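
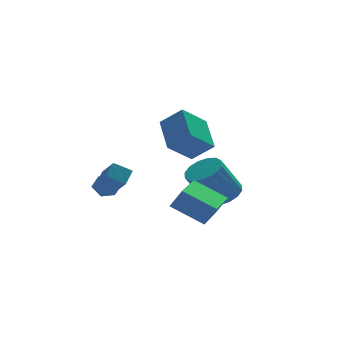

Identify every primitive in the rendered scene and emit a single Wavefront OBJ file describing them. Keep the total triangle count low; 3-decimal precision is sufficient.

v -3.927 -0.12 -1.148
v -3.396 0.457 -0.612
v -4.122 0.936 -2.092
v -3.59 1.513 -1.556
v -3.11 -0.413 -1.644
v -2.578 0.164 -1.108
v -3.304 0.643 -2.588
v -2.773 1.22 -2.052
v -0.058 -2.45 -3.808
v 0.457 -2.675 -2.828
v -1.354 -1.424 -2.891
v -0.839 -1.649 -1.911
v 1.179 -0.671 -4.049
v 1.694 -0.896 -3.069
v -0.117 0.355 -3.132
v 0.398 0.13 -2.152
v 0.449 0.566 -0.964
v -0.875 0.209 0.107
v 0.712 2.355 -0.042
v -0.612 1.998 1.029
v 1.352 -0.038 -0.049
v 0.028 -0.395 1.022
v 1.615 1.751 0.873
v 0.291 1.394 1.944
v 2.808 2.438 -4.41
v 3.617 2.824 -3.922
v 2.52 2.767 -2.062
v 1.712 2.382 -2.55
v 3.336 3.244 -4.075
v 2.24 3.187 -2.214
v 2.914 3.449 -4.317
v 1.817 3.392 -2.457
v 2.463 3.382 -4.585
v 1.367 3.326 -2.724
v 2.105 3.063 -4.805
v 1.009 3.006 -2.945
v 1.936 2.576 -4.92
v 0.839 2.52 -3.06
v 2 2.053 -4.898
v 0.903 1.996 -3.038
v 2.28 1.633 -4.746
v 1.184 1.576 -2.885
v 2.703 1.428 -4.503
v 1.606 1.371 -2.643
v 3.153 1.494 -4.236
v 2.057 1.438 -2.375
v 3.511 1.814 -4.015
v 2.415 1.757 -2.155
v 3.681 2.3 -3.9
v 2.584 2.244 -2.04
v -2.848 4.36 -3.858
v -2.271 3.915 -4.097
v -3.129 3.525 -2.983
v -2.552 3.08 -3.222
v -2.403 3.747 -2.874
v -2.229 4.264 -3.414
v -3.171 3.176 -3.666
v -2.997 3.693 -4.206
v -2.47 3.184 -3.978
v -1.995 3.537 -3.489
v -3.405 3.903 -3.591
v -2.93 4.256 -3.102
f 2 4 1
f 5 2 1
f 1 4 3
f 3 5 1
f 2 8 4
f 6 2 5
f 6 8 2
f 4 8 3
f 7 5 3
f 3 8 7
f 7 6 5
f 8 6 7
f 10 12 9
f 13 10 9
f 9 12 11
f 11 13 9
f 10 16 12
f 14 10 13
f 14 16 10
f 12 16 11
f 15 13 11
f 11 16 15
f 15 14 13
f 16 14 15
f 18 20 17
f 21 18 17
f 17 20 19
f 19 21 17
f 18 24 20
f 22 18 21
f 22 24 18
f 20 24 19
f 23 21 19
f 19 24 23
f 23 22 21
f 24 22 23
f 26 25 29
f 26 29 27
f 27 29 30
f 27 30 28
f 29 25 31
f 29 31 30
f 30 31 32
f 30 32 28
f 31 25 33
f 31 33 32
f 32 33 34
f 32 34 28
f 33 25 35
f 33 35 34
f 34 35 36
f 34 36 28
f 35 25 37
f 35 37 36
f 36 37 38
f 36 38 28
f 37 25 39
f 37 39 38
f 38 39 40
f 38 40 28
f 39 25 41
f 39 41 40
f 40 41 42
f 40 42 28
f 41 25 43
f 41 43 42
f 42 43 44
f 42 44 28
f 43 25 45
f 43 45 44
f 44 45 46
f 44 46 28
f 45 25 47
f 45 47 46
f 46 47 48
f 46 48 28
f 47 25 49
f 47 49 48
f 48 49 50
f 48 50 28
f 49 25 26
f 49 26 50
f 50 26 27
f 50 27 28
f 51 62 56
f 51 56 52
f 51 52 58
f 51 58 61
f 51 61 62
f 52 56 60
f 56 62 55
f 62 61 53
f 61 58 57
f 58 52 59
f 54 60 55
f 54 55 53
f 54 53 57
f 54 57 59
f 54 59 60
f 55 60 56
f 53 55 62
f 57 53 61
f 59 57 58
f 60 59 52



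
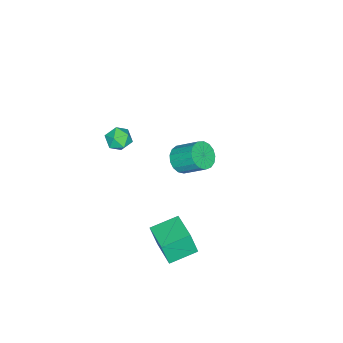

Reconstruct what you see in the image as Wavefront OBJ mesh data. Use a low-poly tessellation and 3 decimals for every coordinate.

v 0.499 -2.681 3.592
v 1.01 -3.086 3.586
v 0.13 -3.134 2.714
v 0.641 -3.539 2.708
v 0.186 -3.596 3.171
v 0.414 -3.316 3.713
v 0.726 -2.904 2.587
v 0.954 -2.624 3.129
v 1.151 -3.223 2.965
v 0.817 -3.651 3.326
v 0.323 -2.569 2.974
v -0.011 -2.997 3.335
v -3.847 -2.503 -2.325
v -3.455 -2.898 -1.823
v -3.481 -1.793 -0.932
v -3.873 -1.397 -1.435
v -3.203 -2.735 -2.019
v -3.229 -1.629 -1.128
v -3.099 -2.518 -2.285
v -3.124 -1.412 -1.395
v -3.165 -2.298 -2.561
v -3.191 -1.192 -1.67
v -3.389 -2.124 -2.782
v -3.414 -1.019 -1.892
v -3.717 -2.038 -2.899
v -3.742 -0.932 -2.009
v -4.075 -2.058 -2.884
v -4.1 -0.952 -1.994
v -4.381 -2.18 -2.742
v -4.406 -1.074 -1.851
v -4.565 -2.376 -2.504
v -4.59 -1.27 -1.613
v -4.584 -2.601 -2.225
v -4.609 -1.495 -1.334
v -4.435 -2.803 -1.969
v -4.46 -1.698 -1.078
v -4.151 -2.937 -1.794
v -4.176 -1.831 -0.904
v -3.797 -2.972 -1.742
v -3.823 -1.866 -0.851
v -0.324 -0.345 -3.27
v -0.21 -0.66 -2.076
v 0.666 0.802 -3.063
v 0.78 0.488 -1.868
v 0.72 -1.188 -3.592
v 0.834 -1.502 -2.397
v 1.71 -0.04 -3.384
v 1.824 -0.355 -2.19
f 1 12 6
f 1 6 2
f 1 2 8
f 1 8 11
f 1 11 12
f 2 6 10
f 6 12 5
f 12 11 3
f 11 8 7
f 8 2 9
f 4 10 5
f 4 5 3
f 4 3 7
f 4 7 9
f 4 9 10
f 5 10 6
f 3 5 12
f 7 3 11
f 9 7 8
f 10 9 2
f 14 13 17
f 14 17 15
f 15 17 18
f 15 18 16
f 17 13 19
f 17 19 18
f 18 19 20
f 18 20 16
f 19 13 21
f 19 21 20
f 20 21 22
f 20 22 16
f 21 13 23
f 21 23 22
f 22 23 24
f 22 24 16
f 23 13 25
f 23 25 24
f 24 25 26
f 24 26 16
f 25 13 27
f 25 27 26
f 26 27 28
f 26 28 16
f 27 13 29
f 27 29 28
f 28 29 30
f 28 30 16
f 29 13 31
f 29 31 30
f 30 31 32
f 30 32 16
f 31 13 33
f 31 33 32
f 32 33 34
f 32 34 16
f 33 13 35
f 33 35 34
f 34 35 36
f 34 36 16
f 35 13 37
f 35 37 36
f 36 37 38
f 36 38 16
f 37 13 39
f 37 39 38
f 38 39 40
f 38 40 16
f 39 13 14
f 39 14 40
f 40 14 15
f 40 15 16
f 42 44 41
f 45 42 41
f 41 44 43
f 43 45 41
f 42 48 44
f 46 42 45
f 46 48 42
f 44 48 43
f 47 45 43
f 43 48 47
f 47 46 45
f 48 46 47



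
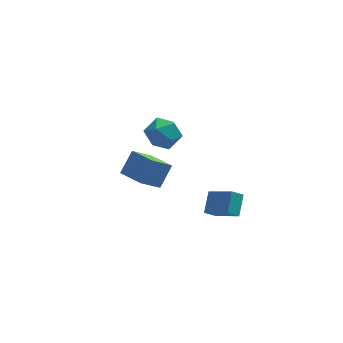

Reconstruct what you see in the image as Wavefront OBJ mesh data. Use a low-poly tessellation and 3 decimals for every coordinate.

v -1.816 4.28 -2.976
v -0.885 4.416 -3.611
v -2.295 2.824 -3.989
v -1.364 2.96 -4.624
v -1.27 2.621 -3.545
v -0.974 3.521 -2.919
v -2.206 3.719 -4.681
v -1.91 4.619 -4.055
v -1.126 4.07 -4.665
v -0.547 3.39 -3.963
v -2.633 3.85 -3.637
v -2.054 3.17 -2.935
v 0.537 -4.245 -3.471
v 0.942 -3.236 -2.706
v -0.472 -3.116 -4.426
v -0.066 -2.107 -3.661
v 1.166 -4.113 -3.979
v 1.572 -3.104 -3.214
v 0.158 -2.984 -4.934
v 0.563 -1.975 -4.169
v -3.496 -1.231 -3.262
v -2.752 -0.507 -2.165
v -4.403 0.065 -3.502
v -3.66 0.789 -2.404
v -2.4 -0.669 -4.376
v -1.657 0.055 -3.278
v -3.308 0.627 -4.615
v -2.564 1.351 -3.518
f 1 12 6
f 1 6 2
f 1 2 8
f 1 8 11
f 1 11 12
f 2 6 10
f 6 12 5
f 12 11 3
f 11 8 7
f 8 2 9
f 4 10 5
f 4 5 3
f 4 3 7
f 4 7 9
f 4 9 10
f 5 10 6
f 3 5 12
f 7 3 11
f 9 7 8
f 10 9 2
f 14 16 13
f 17 14 13
f 13 16 15
f 15 17 13
f 14 20 16
f 18 14 17
f 18 20 14
f 16 20 15
f 19 17 15
f 15 20 19
f 19 18 17
f 20 18 19
f 22 24 21
f 25 22 21
f 21 24 23
f 23 25 21
f 22 28 24
f 26 22 25
f 26 28 22
f 24 28 23
f 27 25 23
f 23 28 27
f 27 26 25
f 28 26 27



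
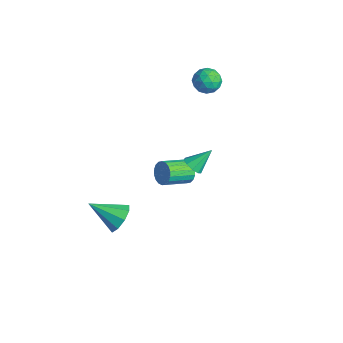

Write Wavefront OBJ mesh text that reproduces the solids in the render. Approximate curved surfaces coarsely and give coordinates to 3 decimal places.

v 2.303 -0.928 3.182
v 2.785 -1.239 3.466
v 2.457 0.168 4.118
v 2.94 -0.985 3.145
v 2.797 -0.705 2.84
v 2.423 -0.529 2.695
v 1.993 -0.54 2.778
v 1.708 -0.732 3.05
v 1.702 -1.016 3.383
v 1.977 -1.259 3.622
v 2.405 -1.347 3.655
v -1.385 -3.33 -3.873
v -1.036 -2.922 -3.029
v -2.515 -4.65 -2.767
v -1.606 -2.599 -3.227
v -2.073 -2.619 -3.727
v -2.218 -2.971 -4.295
v -1.973 -3.491 -4.666
v -1.453 -3.936 -4.666
v -0.902 -4.097 -4.295
v -0.576 -3.899 -3.727
v -0.629 -3.435 -3.227
v -3.67 4.521 3.322
v -3.229 3.958 3.858
v -4.151 3.402 2.542
v -3.71 2.839 3.078
v -4.42 3.286 3.387
v -4.122 3.978 3.869
v -3.258 3.382 2.531
v -2.96 4.074 3.013
v -2.974 3.254 3.369
v -3.692 3.195 3.898
v -3.688 4.165 2.502
v -4.406 4.106 3.031
v -3.407 4.338 3.658
v -3.973 3.022 2.742
v -4.39 3.285 2.923
v -4.131 2.954 3.238
v -3.932 4.349 3.665
v -3.673 4.018 3.98
v -4.373 3.623 3.703
v -3.707 3.342 2.42
v -3.448 3.011 2.735
v -3.249 4.406 3.162
v -2.99 4.075 3.477
v -3.007 3.737 2.697
v -2.998 3.593 3.686
v -3.281 2.936 3.228
v -3.015 3.255 2.906
v -2.84 3.661 3.19
v -3.42 3.558 3.997
v -3.703 2.9 3.539
v -4.12 3.163 3.72
v -3.945 3.57 4.003
v -3.27 3.145 3.71
v -3.677 4.46 2.861
v -3.96 3.802 2.403
v -3.435 3.79 2.397
v -3.26 4.197 2.68
v -4.099 4.424 3.172
v -4.382 3.767 2.714
v -4.54 3.699 3.21
v -4.365 4.105 3.494
v -4.11 4.215 2.69
v -0.345 0.35 -0.492
v 0.173 0.55 0.027
v 0.123 -0.99 0.671
v -0.395 -1.19 0.152
v -0.12 0.624 0.181
v -0.17 -0.916 0.824
v -0.457 0.643 0.201
v -0.507 -0.897 0.844
v -0.772 0.604 0.083
v -0.822 -0.936 0.727
v -1.002 0.515 -0.148
v -1.052 -1.025 0.496
v -1.103 0.393 -0.447
v -1.152 -1.147 0.197
v -1.053 0.263 -0.755
v -1.102 -1.277 -0.111
v -0.863 0.15 -1.011
v -0.913 -1.39 -0.367
v -0.57 0.076 -1.164
v -0.62 -1.464 -0.521
v -0.233 0.057 -1.184
v -0.283 -1.483 -0.541
v 0.082 0.096 -1.067
v 0.032 -1.444 -0.423
v 0.312 0.185 -0.836
v 0.262 -1.355 -0.192
v 0.412 0.307 -0.537
v 0.363 -1.233 0.107
v 0.362 0.437 -0.229
v 0.313 -1.103 0.415
f 2 1 4
f 2 4 3
f 4 1 5
f 4 5 3
f 5 1 6
f 5 6 3
f 6 1 7
f 6 7 3
f 7 1 8
f 7 8 3
f 8 1 9
f 8 9 3
f 9 1 10
f 9 10 3
f 10 1 11
f 10 11 3
f 11 1 2
f 11 2 3
f 13 12 15
f 13 15 14
f 15 12 16
f 15 16 14
f 16 12 17
f 16 17 14
f 17 12 18
f 17 18 14
f 18 12 19
f 18 19 14
f 19 12 20
f 19 20 14
f 20 12 21
f 20 21 14
f 21 12 22
f 21 22 14
f 22 12 13
f 22 13 14
f 23 60 39
f 60 34 63
f 39 63 28
f 60 63 39
f 23 39 35
f 39 28 40
f 35 40 24
f 39 40 35
f 23 35 44
f 35 24 45
f 44 45 30
f 35 45 44
f 23 44 56
f 44 30 59
f 56 59 33
f 44 59 56
f 23 56 60
f 56 33 64
f 60 64 34
f 56 64 60
f 24 40 51
f 40 28 54
f 51 54 32
f 40 54 51
f 28 63 41
f 63 34 62
f 41 62 27
f 63 62 41
f 34 64 61
f 64 33 57
f 61 57 25
f 64 57 61
f 33 59 58
f 59 30 46
f 58 46 29
f 59 46 58
f 30 45 50
f 45 24 47
f 50 47 31
f 45 47 50
f 26 52 38
f 52 32 53
f 38 53 27
f 52 53 38
f 26 38 36
f 38 27 37
f 36 37 25
f 38 37 36
f 26 36 43
f 36 25 42
f 43 42 29
f 36 42 43
f 26 43 48
f 43 29 49
f 48 49 31
f 43 49 48
f 26 48 52
f 48 31 55
f 52 55 32
f 48 55 52
f 27 53 41
f 53 32 54
f 41 54 28
f 53 54 41
f 25 37 61
f 37 27 62
f 61 62 34
f 37 62 61
f 29 42 58
f 42 25 57
f 58 57 33
f 42 57 58
f 31 49 50
f 49 29 46
f 50 46 30
f 49 46 50
f 32 55 51
f 55 31 47
f 51 47 24
f 55 47 51
f 66 65 69
f 66 69 67
f 67 69 70
f 67 70 68
f 69 65 71
f 69 71 70
f 70 71 72
f 70 72 68
f 71 65 73
f 71 73 72
f 72 73 74
f 72 74 68
f 73 65 75
f 73 75 74
f 74 75 76
f 74 76 68
f 75 65 77
f 75 77 76
f 76 77 78
f 76 78 68
f 77 65 79
f 77 79 78
f 78 79 80
f 78 80 68
f 79 65 81
f 79 81 80
f 80 81 82
f 80 82 68
f 81 65 83
f 81 83 82
f 82 83 84
f 82 84 68
f 83 65 85
f 83 85 84
f 84 85 86
f 84 86 68
f 85 65 87
f 85 87 86
f 86 87 88
f 86 88 68
f 87 65 89
f 87 89 88
f 88 89 90
f 88 90 68
f 89 65 91
f 89 91 90
f 90 91 92
f 90 92 68
f 91 65 93
f 91 93 92
f 92 93 94
f 92 94 68
f 93 65 66
f 93 66 94
f 94 66 67
f 94 67 68



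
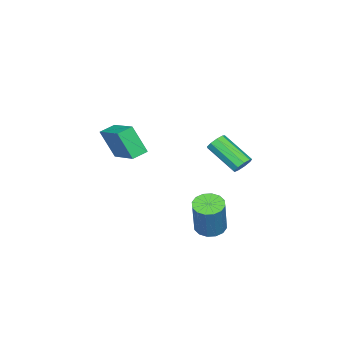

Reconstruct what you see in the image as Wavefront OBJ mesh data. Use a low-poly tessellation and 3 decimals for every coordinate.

v 1.05 -3.041 1.218
v 1.167 -3.849 2.822
v 0.263 -2.659 1.468
v 0.38 -3.466 3.072
v 2.14 -1.314 2.008
v 2.257 -2.121 3.612
v 1.353 -0.931 2.258
v 1.47 -1.739 3.862
v -2.001 2.636 0.665
v -1.755 2.294 0.224
v -1.973 0.602 1.413
v -2.219 0.944 1.855
v -1.456 2.435 0.478
v -1.674 0.743 1.668
v -1.412 2.669 0.821
v -1.63 0.977 2.01
v -1.643 2.889 1.09
v -1.861 1.197 2.28
v -2.042 2.99 1.16
v -2.26 1.298 2.35
v -2.421 2.925 0.999
v -2.64 1.233 2.189
v -2.604 2.725 0.682
v -2.822 1.033 1.871
v -2.505 2.484 0.356
v -2.723 0.792 1.546
v -2.169 2.314 0.176
v -2.387 0.621 1.365
v 2.683 3.367 -1.153
v 3.396 3.588 -1.468
v 4.19 3.914 0.558
v 3.477 3.693 0.873
v 3.176 3.943 -1.439
v 3.969 4.269 0.587
v 2.824 4.144 -1.333
v 3.617 4.47 0.693
v 2.434 4.137 -1.179
v 3.227 4.463 0.847
v 2.111 3.924 -1.018
v 2.904 4.25 1.008
v 1.941 3.561 -0.894
v 2.734 3.887 1.132
v 1.97 3.146 -0.838
v 2.764 3.472 1.188
v 2.191 2.791 -0.867
v 2.984 3.117 1.159
v 2.543 2.59 -0.973
v 3.336 2.916 1.053
v 2.933 2.597 -1.127
v 3.726 2.923 0.899
v 3.256 2.81 -1.288
v 4.049 3.136 0.738
v 3.426 3.173 -1.412
v 4.219 3.499 0.614
f 2 4 1
f 5 2 1
f 1 4 3
f 3 5 1
f 2 8 4
f 6 2 5
f 6 8 2
f 4 8 3
f 7 5 3
f 3 8 7
f 7 6 5
f 8 6 7
f 10 9 13
f 10 13 11
f 11 13 14
f 11 14 12
f 13 9 15
f 13 15 14
f 14 15 16
f 14 16 12
f 15 9 17
f 15 17 16
f 16 17 18
f 16 18 12
f 17 9 19
f 17 19 18
f 18 19 20
f 18 20 12
f 19 9 21
f 19 21 20
f 20 21 22
f 20 22 12
f 21 9 23
f 21 23 22
f 22 23 24
f 22 24 12
f 23 9 25
f 23 25 24
f 24 25 26
f 24 26 12
f 25 9 27
f 25 27 26
f 26 27 28
f 26 28 12
f 27 9 10
f 27 10 28
f 28 10 11
f 28 11 12
f 30 29 33
f 30 33 31
f 31 33 34
f 31 34 32
f 33 29 35
f 33 35 34
f 34 35 36
f 34 36 32
f 35 29 37
f 35 37 36
f 36 37 38
f 36 38 32
f 37 29 39
f 37 39 38
f 38 39 40
f 38 40 32
f 39 29 41
f 39 41 40
f 40 41 42
f 40 42 32
f 41 29 43
f 41 43 42
f 42 43 44
f 42 44 32
f 43 29 45
f 43 45 44
f 44 45 46
f 44 46 32
f 45 29 47
f 45 47 46
f 46 47 48
f 46 48 32
f 47 29 49
f 47 49 48
f 48 49 50
f 48 50 32
f 49 29 51
f 49 51 50
f 50 51 52
f 50 52 32
f 51 29 53
f 51 53 52
f 52 53 54
f 52 54 32
f 53 29 30
f 53 30 54
f 54 30 31
f 54 31 32



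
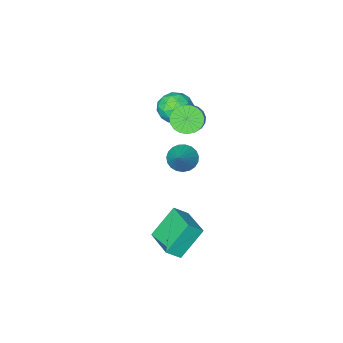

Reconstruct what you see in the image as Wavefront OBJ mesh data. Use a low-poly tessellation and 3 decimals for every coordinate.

v -0.367 -0.934 -1.599
v 0.226 -0.978 -2.039
v 0.467 -0.066 -0.561
v 0.089 -0.723 -2.142
v -0.128 -0.504 -2.151
v -0.385 -0.36 -2.065
v -0.64 -0.315 -1.898
v -0.847 -0.377 -1.68
v -0.972 -0.535 -1.447
v -0.992 -0.763 -1.241
v -0.904 -1.02 -1.096
v -0.723 -1.262 -1.039
v -0.481 -1.448 -1.078
v -0.219 -1.545 -1.208
v 0.017 -1.536 -1.405
v 0.187 -1.423 -1.636
v 0.261 -1.226 -1.86
v 1.239 2.089 -2.414
v 1.87 1.893 -1.863
v 1.524 3.754 -2.147
v 2.155 3.558 -1.597
v 2.385 2.102 -3.723
v 3.016 1.906 -3.173
v 2.67 3.767 -3.457
v 3.301 3.571 -2.906
v 0.271 -0.38 1.645
v 0.699 -0.822 2.279
v -0.819 -1.298 1.741
v -0.391 -1.74 2.375
v -0.703 -0.929 2.535
v -0.028 -0.362 2.476
v -0.092 -1.758 1.544
v 0.583 -1.191 1.485
v 0.475 -1.674 2.216
v 0.097 -1.162 2.829
v -0.217 -0.958 1.191
v -0.595 -0.446 1.804
v 0.581 -0.52 1.954
v -0.701 -1.6 2.066
v -0.884 -1.123 2.16
v -0.633 -1.383 2.533
v 0.153 -0.25 2.07
v 0.405 -0.51 2.442
v -0.419 -0.573 2.593
v -0.525 -1.61 1.578
v -0.273 -1.87 1.95
v 0.513 -0.737 1.487
v 0.764 -0.997 1.86
v 0.299 -1.547 1.427
v 0.701 -1.281 2.289
v 0.06 -1.821 2.346
v 0.236 -1.831 1.857
v 0.632 -1.498 1.823
v 0.479 -0.98 2.649
v -0.162 -1.52 2.706
v -0.345 -1.043 2.8
v 0.051 -0.709 2.765
v 0.347 -1.481 2.613
v 0.042 -0.6 1.314
v -0.599 -1.14 1.371
v -0.171 -1.411 1.255
v 0.225 -1.077 1.22
v -0.18 -0.299 1.674
v -0.821 -0.839 1.731
v -0.752 -0.622 2.197
v -0.356 -0.289 2.163
v -0.467 -0.639 1.407
v -0 0.138 2.127
v 0.663 -0.136 1.91
v 1.304 0.727 2.776
v 0.64 1.002 2.993
v 0.621 0.098 1.708
v 1.261 0.961 2.574
v 0.471 0.339 1.579
v 1.111 1.202 2.445
v 0.239 0.545 1.544
v 0.88 1.408 2.41
v -0.034 0.681 1.611
v 0.607 1.544 2.476
v -0.301 0.723 1.766
v 0.34 1.586 2.632
v -0.516 0.664 1.984
v 0.125 1.527 2.85
v -0.642 0.514 2.227
v -0.001 1.377 3.093
v -0.657 0.299 2.452
v -0.016 1.162 3.318
v -0.558 0.056 2.622
v 0.082 0.919 3.487
v -0.363 -0.172 2.705
v 0.277 0.691 3.571
v -0.105 -0.347 2.689
v 0.535 0.516 3.555
v 0.17 -0.438 2.576
v 0.811 0.425 3.441
v 0.417 -0.429 2.385
v 1.057 0.434 3.25
v 0.591 -0.322 2.149
v 1.232 0.541 3.015
f 2 1 4
f 2 4 3
f 4 1 5
f 4 5 3
f 5 1 6
f 5 6 3
f 6 1 7
f 6 7 3
f 7 1 8
f 7 8 3
f 8 1 9
f 8 9 3
f 9 1 10
f 9 10 3
f 10 1 11
f 10 11 3
f 11 1 12
f 11 12 3
f 12 1 13
f 12 13 3
f 13 1 14
f 13 14 3
f 14 1 15
f 14 15 3
f 15 1 16
f 15 16 3
f 16 1 17
f 16 17 3
f 17 1 2
f 17 2 3
f 19 21 18
f 22 19 18
f 18 21 20
f 20 22 18
f 19 25 21
f 23 19 22
f 23 25 19
f 21 25 20
f 24 22 20
f 20 25 24
f 24 23 22
f 25 23 24
f 26 63 42
f 63 37 66
f 42 66 31
f 63 66 42
f 26 42 38
f 42 31 43
f 38 43 27
f 42 43 38
f 26 38 47
f 38 27 48
f 47 48 33
f 38 48 47
f 26 47 59
f 47 33 62
f 59 62 36
f 47 62 59
f 26 59 63
f 59 36 67
f 63 67 37
f 59 67 63
f 27 43 54
f 43 31 57
f 54 57 35
f 43 57 54
f 31 66 44
f 66 37 65
f 44 65 30
f 66 65 44
f 37 67 64
f 67 36 60
f 64 60 28
f 67 60 64
f 36 62 61
f 62 33 49
f 61 49 32
f 62 49 61
f 33 48 53
f 48 27 50
f 53 50 34
f 48 50 53
f 29 55 41
f 55 35 56
f 41 56 30
f 55 56 41
f 29 41 39
f 41 30 40
f 39 40 28
f 41 40 39
f 29 39 46
f 39 28 45
f 46 45 32
f 39 45 46
f 29 46 51
f 46 32 52
f 51 52 34
f 46 52 51
f 29 51 55
f 51 34 58
f 55 58 35
f 51 58 55
f 30 56 44
f 56 35 57
f 44 57 31
f 56 57 44
f 28 40 64
f 40 30 65
f 64 65 37
f 40 65 64
f 32 45 61
f 45 28 60
f 61 60 36
f 45 60 61
f 34 52 53
f 52 32 49
f 53 49 33
f 52 49 53
f 35 58 54
f 58 34 50
f 54 50 27
f 58 50 54
f 69 68 72
f 69 72 70
f 70 72 73
f 70 73 71
f 72 68 74
f 72 74 73
f 73 74 75
f 73 75 71
f 74 68 76
f 74 76 75
f 75 76 77
f 75 77 71
f 76 68 78
f 76 78 77
f 77 78 79
f 77 79 71
f 78 68 80
f 78 80 79
f 79 80 81
f 79 81 71
f 80 68 82
f 80 82 81
f 81 82 83
f 81 83 71
f 82 68 84
f 82 84 83
f 83 84 85
f 83 85 71
f 84 68 86
f 84 86 85
f 85 86 87
f 85 87 71
f 86 68 88
f 86 88 87
f 87 88 89
f 87 89 71
f 88 68 90
f 88 90 89
f 89 90 91
f 89 91 71
f 90 68 92
f 90 92 91
f 91 92 93
f 91 93 71
f 92 68 94
f 92 94 93
f 93 94 95
f 93 95 71
f 94 68 96
f 94 96 95
f 95 96 97
f 95 97 71
f 96 68 98
f 96 98 97
f 97 98 99
f 97 99 71
f 98 68 69
f 98 69 99
f 99 69 70
f 99 70 71



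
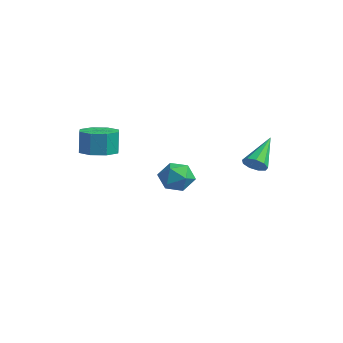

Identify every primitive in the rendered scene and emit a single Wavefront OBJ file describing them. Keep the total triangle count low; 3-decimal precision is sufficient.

v -3.72 -4.007 2.148
v -2.87 -3.356 2.166
v -2.971 -3.262 3.569
v -3.82 -3.913 3.552
v -3.576 -2.949 2.087
v -3.677 -2.854 3.49
v -4.366 -3.161 2.045
v -4.467 -3.066 3.448
v -4.777 -3.869 2.063
v -4.878 -3.774 3.466
v -4.569 -4.658 2.131
v -4.67 -4.564 3.534
v -3.863 -5.066 2.21
v -3.964 -4.971 3.613
v -3.073 -4.854 2.252
v -3.174 -4.759 3.655
v -2.662 -4.146 2.234
v -2.763 -4.051 3.637
v 2.887 1.089 2.315
v 3.317 0.865 2.806
v 2.093 2.531 3.665
v 3.521 1.21 2.558
v 3.429 1.498 2.196
v 3.084 1.595 1.889
v 2.646 1.454 1.782
v 2.321 1.143 1.924
v 2.261 0.806 2.249
v 2.494 0.601 2.605
v 2.911 0.624 2.825
v -2.684 0.533 0.377
v -1.701 0.526 0.005
v -2.719 -1.166 0.315
v -1.736 -1.173 -0.057
v -1.92 -0.881 0.936
v -1.898 0.17 0.974
v -2.522 -0.81 -0.654
v -2.5 0.241 -0.616
v -1.6 -0.304 -0.633
v -1.229 -0.347 0.35
v -3.191 -0.293 -0.03
v -2.82 -0.336 0.953
f 2 1 5
f 2 5 3
f 3 5 6
f 3 6 4
f 5 1 7
f 5 7 6
f 6 7 8
f 6 8 4
f 7 1 9
f 7 9 8
f 8 9 10
f 8 10 4
f 9 1 11
f 9 11 10
f 10 11 12
f 10 12 4
f 11 1 13
f 11 13 12
f 12 13 14
f 12 14 4
f 13 1 15
f 13 15 14
f 14 15 16
f 14 16 4
f 15 1 17
f 15 17 16
f 16 17 18
f 16 18 4
f 17 1 2
f 17 2 18
f 18 2 3
f 18 3 4
f 20 19 22
f 20 22 21
f 22 19 23
f 22 23 21
f 23 19 24
f 23 24 21
f 24 19 25
f 24 25 21
f 25 19 26
f 25 26 21
f 26 19 27
f 26 27 21
f 27 19 28
f 27 28 21
f 28 19 29
f 28 29 21
f 29 19 20
f 29 20 21
f 30 41 35
f 30 35 31
f 30 31 37
f 30 37 40
f 30 40 41
f 31 35 39
f 35 41 34
f 41 40 32
f 40 37 36
f 37 31 38
f 33 39 34
f 33 34 32
f 33 32 36
f 33 36 38
f 33 38 39
f 34 39 35
f 32 34 41
f 36 32 40
f 38 36 37
f 39 38 31



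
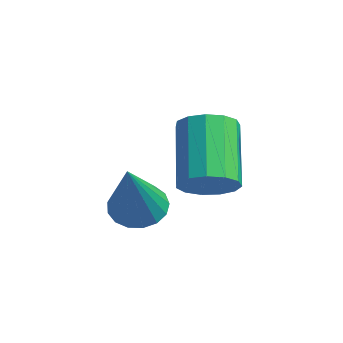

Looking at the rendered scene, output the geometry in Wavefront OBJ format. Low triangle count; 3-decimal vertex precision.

v -1.227 0.749 -3.601
v -0.747 0.825 -3.2
v -1.773 1.387 -2.078
v -2.253 1.311 -2.479
v -0.777 1.13 -3.379
v -1.802 1.691 -2.258
v -0.949 1.314 -3.629
v -1.975 1.875 -2.508
v -1.21 1.319 -3.87
v -2.236 1.88 -2.749
v -1.476 1.142 -4.025
v -2.502 1.704 -2.904
v -1.663 0.842 -4.046
v -2.689 1.403 -2.925
v -1.712 0.511 -3.925
v -2.738 1.073 -2.804
v -1.607 0.257 -3.701
v -2.632 0.818 -2.58
v -1.381 0.158 -3.445
v -2.407 0.72 -2.324
v -1.106 0.248 -3.239
v -2.132 0.809 -2.118
v -0.87 0.496 -3.147
v -1.896 1.058 -2.026
v -1.577 -0.573 -3.967
v -1.069 -0.447 -4.239
v -0.623 -1.287 -2.513
v -1.125 -0.215 -4.088
v -1.284 -0.064 -3.91
v -1.511 -0.031 -3.745
v -1.753 -0.122 -3.631
v -1.954 -0.316 -3.594
v -2.069 -0.569 -3.642
v -2.072 -0.823 -3.765
v -1.961 -1.02 -3.935
v -1.762 -1.115 -4.111
v -1.521 -1.085 -4.255
v -1.292 -0.938 -4.333
v -1.129 -0.708 -4.327
f 2 1 5
f 2 5 3
f 3 5 6
f 3 6 4
f 5 1 7
f 5 7 6
f 6 7 8
f 6 8 4
f 7 1 9
f 7 9 8
f 8 9 10
f 8 10 4
f 9 1 11
f 9 11 10
f 10 11 12
f 10 12 4
f 11 1 13
f 11 13 12
f 12 13 14
f 12 14 4
f 13 1 15
f 13 15 14
f 14 15 16
f 14 16 4
f 15 1 17
f 15 17 16
f 16 17 18
f 16 18 4
f 17 1 19
f 17 19 18
f 18 19 20
f 18 20 4
f 19 1 21
f 19 21 20
f 20 21 22
f 20 22 4
f 21 1 23
f 21 23 22
f 22 23 24
f 22 24 4
f 23 1 2
f 23 2 24
f 24 2 3
f 24 3 4
f 26 25 28
f 26 28 27
f 28 25 29
f 28 29 27
f 29 25 30
f 29 30 27
f 30 25 31
f 30 31 27
f 31 25 32
f 31 32 27
f 32 25 33
f 32 33 27
f 33 25 34
f 33 34 27
f 34 25 35
f 34 35 27
f 35 25 36
f 35 36 27
f 36 25 37
f 36 37 27
f 37 25 38
f 37 38 27
f 38 25 39
f 38 39 27
f 39 25 26
f 39 26 27



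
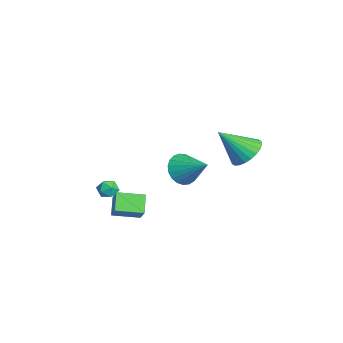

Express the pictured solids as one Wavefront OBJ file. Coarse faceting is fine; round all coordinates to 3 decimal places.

v 0.248 1.246 0.054
v 0.923 1.171 -0.748
v 1.552 2.374 1.046
v 0.695 1.528 -0.854
v 0.389 1.836 -0.803
v 0.06 2.042 -0.604
v -0.237 2.11 -0.292
v -0.451 2.029 0.081
v -0.543 1.812 0.448
v -0.499 1.498 0.748
v -0.325 1.139 0.927
v -0.052 0.799 0.955
v 0.272 0.537 0.828
v 0.593 0.397 0.566
v 0.853 0.403 0.216
v 1.01 0.556 -0.162
v 1.034 0.827 -0.503
v 3.879 -2.881 -0.995
v 2.999 -2.716 -0.181
v 3.906 -1.396 -1.268
v 3.026 -1.231 -0.454
v 4.634 -2.749 -0.206
v 3.754 -2.584 0.608
v 4.661 -1.264 -0.479
v 3.781 -1.099 0.335
v -3.667 -2.055 -2.864
v -3.334 -1.808 -3.421
v -3.706 -3.072 -3.339
v -3.373 -2.825 -3.896
v -3.04 -2.884 -3.29
v -3.015 -2.255 -2.997
v -4.025 -2.625 -3.763
v -4 -1.996 -3.47
v -3.555 -2.16 -3.977
v -2.947 -2.32 -3.684
v -4.093 -2.56 -3.076
v -3.485 -2.72 -2.783
v 3.689 4.053 3.028
v 4.197 3.378 2.405
v 3.631 2.587 4.572
v 4.51 3.564 2.594
v 4.698 3.824 2.848
v 4.732 4.119 3.13
v 4.608 4.404 3.397
v 4.343 4.636 3.607
v 3.979 4.779 3.729
v 3.571 4.812 3.745
v 3.181 4.729 3.651
v 2.868 4.543 3.463
v 2.681 4.283 3.208
v 2.646 3.988 2.926
v 2.771 3.702 2.66
v 3.035 3.471 2.45
v 3.399 3.327 2.327
v 3.807 3.295 2.312
f 2 1 4
f 2 4 3
f 4 1 5
f 4 5 3
f 5 1 6
f 5 6 3
f 6 1 7
f 6 7 3
f 7 1 8
f 7 8 3
f 8 1 9
f 8 9 3
f 9 1 10
f 9 10 3
f 10 1 11
f 10 11 3
f 11 1 12
f 11 12 3
f 12 1 13
f 12 13 3
f 13 1 14
f 13 14 3
f 14 1 15
f 14 15 3
f 15 1 16
f 15 16 3
f 16 1 17
f 16 17 3
f 17 1 2
f 17 2 3
f 19 21 18
f 22 19 18
f 18 21 20
f 20 22 18
f 19 25 21
f 23 19 22
f 23 25 19
f 21 25 20
f 24 22 20
f 20 25 24
f 24 23 22
f 25 23 24
f 26 37 31
f 26 31 27
f 26 27 33
f 26 33 36
f 26 36 37
f 27 31 35
f 31 37 30
f 37 36 28
f 36 33 32
f 33 27 34
f 29 35 30
f 29 30 28
f 29 28 32
f 29 32 34
f 29 34 35
f 30 35 31
f 28 30 37
f 32 28 36
f 34 32 33
f 35 34 27
f 39 38 41
f 39 41 40
f 41 38 42
f 41 42 40
f 42 38 43
f 42 43 40
f 43 38 44
f 43 44 40
f 44 38 45
f 44 45 40
f 45 38 46
f 45 46 40
f 46 38 47
f 46 47 40
f 47 38 48
f 47 48 40
f 48 38 49
f 48 49 40
f 49 38 50
f 49 50 40
f 50 38 51
f 50 51 40
f 51 38 52
f 51 52 40
f 52 38 53
f 52 53 40
f 53 38 54
f 53 54 40
f 54 38 55
f 54 55 40
f 55 38 39
f 55 39 40



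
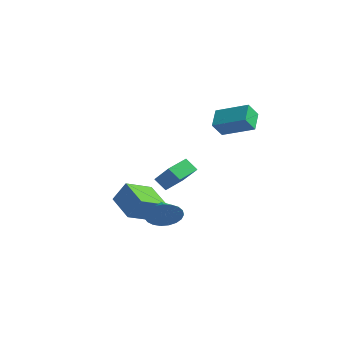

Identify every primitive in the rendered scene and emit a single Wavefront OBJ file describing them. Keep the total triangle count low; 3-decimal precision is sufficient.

v 1.863 -1.341 -1.662
v 2.404 -0.943 -1.063
v 1.017 -0.859 -1.218
v 2.4 -0.694 -1.342
v 2.303 -0.557 -1.676
v 2.13 -0.555 -2.008
v 1.911 -0.689 -2.28
v 1.683 -0.936 -2.445
v 1.487 -1.253 -2.475
v 1.355 -1.586 -2.364
v 1.312 -1.876 -2.131
v 1.363 -2.073 -1.818
v 1.501 -2.145 -1.477
v 1.702 -2.077 -1.169
v 1.93 -1.882 -0.945
v 2.147 -1.594 -0.846
v 2.315 -1.262 -0.887
v 0.314 3.195 2
v 0.36 2.561 2.733
v -0.333 3.912 2.661
v -0.286 3.278 3.393
v 1.786 3.982 2.587
v 1.833 3.348 3.319
v 1.14 4.699 3.247
v 1.186 4.065 3.98
v -1.812 0.821 -0.978
v -0.52 0.683 0.118
v -1.98 1.979 -0.634
v -0.688 1.841 0.462
v -1.272 1.079 -1.582
v 0.02 0.941 -0.486
v -1.44 2.237 -1.238
v -0.148 2.099 -0.142
v -3.839 -0.188 -2.666
v -3.333 0.235 -1.569
v -3.836 1.333 -3.254
v -3.331 1.756 -2.157
v -2.249 -0.436 -3.303
v -1.744 -0.013 -2.206
v -2.247 1.085 -3.891
v -1.741 1.508 -2.794
f 2 1 4
f 2 4 3
f 4 1 5
f 4 5 3
f 5 1 6
f 5 6 3
f 6 1 7
f 6 7 3
f 7 1 8
f 7 8 3
f 8 1 9
f 8 9 3
f 9 1 10
f 9 10 3
f 10 1 11
f 10 11 3
f 11 1 12
f 11 12 3
f 12 1 13
f 12 13 3
f 13 1 14
f 13 14 3
f 14 1 15
f 14 15 3
f 15 1 16
f 15 16 3
f 16 1 17
f 16 17 3
f 17 1 2
f 17 2 3
f 19 21 18
f 22 19 18
f 18 21 20
f 20 22 18
f 19 25 21
f 23 19 22
f 23 25 19
f 21 25 20
f 24 22 20
f 20 25 24
f 24 23 22
f 25 23 24
f 27 29 26
f 30 27 26
f 26 29 28
f 28 30 26
f 27 33 29
f 31 27 30
f 31 33 27
f 29 33 28
f 32 30 28
f 28 33 32
f 32 31 30
f 33 31 32
f 35 37 34
f 38 35 34
f 34 37 36
f 36 38 34
f 35 41 37
f 39 35 38
f 39 41 35
f 37 41 36
f 40 38 36
f 36 41 40
f 40 39 38
f 41 39 40



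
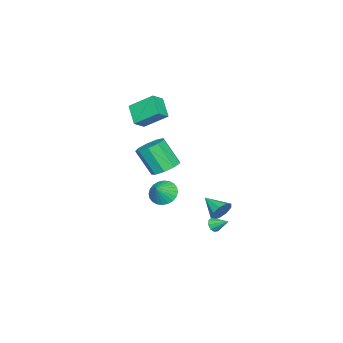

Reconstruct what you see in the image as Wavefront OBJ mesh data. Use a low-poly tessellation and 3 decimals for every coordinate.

v -2.22 -4.167 3.991
v -2.522 -2.643 5.119
v -3.028 -3.889 3.399
v -3.33 -2.365 4.526
v -1.27 -3.315 3.094
v -1.572 -1.791 4.221
v -2.078 -3.037 2.501
v -2.38 -1.513 3.629
v -3.928 -2.655 -4.402
v -3.249 -2.756 -5.129
v -3.012 -2.725 -3.538
v -3.259 -2.368 -5.087
v -3.371 -2.024 -4.941
v -3.567 -1.776 -4.713
v -3.819 -1.662 -4.437
v -4.087 -1.699 -4.156
v -4.33 -1.882 -3.912
v -4.513 -2.182 -3.743
v -4.606 -2.555 -3.674
v -4.596 -2.943 -3.716
v -4.484 -3.287 -3.862
v -4.288 -3.535 -4.09
v -4.037 -3.649 -4.366
v -3.769 -3.612 -4.647
v -3.525 -3.429 -4.891
v -3.343 -3.128 -5.06
v 1.142 0.06 1.303
v 2.037 0.399 1.557
v 1.973 -0.701 3.25
v 1.078 -1.04 2.997
v 1.556 0.807 1.804
v 1.492 -0.293 3.497
v 0.881 0.865 1.816
v 0.818 -0.234 3.51
v 0.329 0.547 1.589
v 0.265 -0.552 3.283
v 0.156 0 1.228
v 0.093 -1.099 2.921
v 0.445 -0.518 0.902
v 0.382 -1.617 2.596
v 1.06 -0.767 0.764
v 0.996 -1.866 2.457
v 1.713 -0.628 0.878
v 1.649 -1.728 2.572
v 2.099 -0.168 1.191
v 2.035 -1.267 2.885
v -0.942 2.282 -4.286
v -0.478 2.106 -4.048
v -0.878 3.278 -3.674
v -0.398 2.295 -4.364
v -0.572 2.478 -4.643
v -0.919 2.569 -4.755
v -1.277 2.526 -4.648
v -1.478 2.369 -4.371
v -1.429 2.172 -4.055
v -1.151 2.026 -3.847
v -0.776 2 -3.844
v -1.438 2.542 -3.298
v -0.949 2.639 -2.621
v -1.962 1.178 -2.722
v -1.464 2.877 -2.528
v -1.967 2.957 -2.794
v -2.222 2.844 -3.296
v -2.11 2.589 -3.799
v -1.684 2.312 -4.067
v -1.143 2.143 -3.975
v -0.739 2.16 -3.566
v -0.663 2.356 -3.031
f 2 4 1
f 5 2 1
f 1 4 3
f 3 5 1
f 2 8 4
f 6 2 5
f 6 8 2
f 4 8 3
f 7 5 3
f 3 8 7
f 7 6 5
f 8 6 7
f 10 9 12
f 10 12 11
f 12 9 13
f 12 13 11
f 13 9 14
f 13 14 11
f 14 9 15
f 14 15 11
f 15 9 16
f 15 16 11
f 16 9 17
f 16 17 11
f 17 9 18
f 17 18 11
f 18 9 19
f 18 19 11
f 19 9 20
f 19 20 11
f 20 9 21
f 20 21 11
f 21 9 22
f 21 22 11
f 22 9 23
f 22 23 11
f 23 9 24
f 23 24 11
f 24 9 25
f 24 25 11
f 25 9 26
f 25 26 11
f 26 9 10
f 26 10 11
f 28 27 31
f 28 31 29
f 29 31 32
f 29 32 30
f 31 27 33
f 31 33 32
f 32 33 34
f 32 34 30
f 33 27 35
f 33 35 34
f 34 35 36
f 34 36 30
f 35 27 37
f 35 37 36
f 36 37 38
f 36 38 30
f 37 27 39
f 37 39 38
f 38 39 40
f 38 40 30
f 39 27 41
f 39 41 40
f 40 41 42
f 40 42 30
f 41 27 43
f 41 43 42
f 42 43 44
f 42 44 30
f 43 27 45
f 43 45 44
f 44 45 46
f 44 46 30
f 45 27 28
f 45 28 46
f 46 28 29
f 46 29 30
f 48 47 50
f 48 50 49
f 50 47 51
f 50 51 49
f 51 47 52
f 51 52 49
f 52 47 53
f 52 53 49
f 53 47 54
f 53 54 49
f 54 47 55
f 54 55 49
f 55 47 56
f 55 56 49
f 56 47 57
f 56 57 49
f 57 47 48
f 57 48 49
f 59 58 61
f 59 61 60
f 61 58 62
f 61 62 60
f 62 58 63
f 62 63 60
f 63 58 64
f 63 64 60
f 64 58 65
f 64 65 60
f 65 58 66
f 65 66 60
f 66 58 67
f 66 67 60
f 67 58 68
f 67 68 60
f 68 58 59
f 68 59 60



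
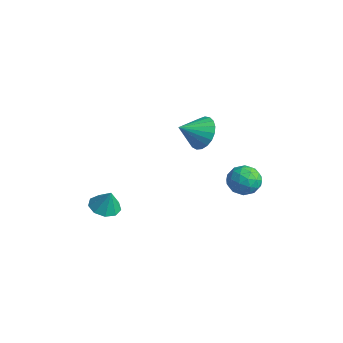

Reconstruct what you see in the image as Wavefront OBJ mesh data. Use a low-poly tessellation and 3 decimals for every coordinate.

v -3.732 -3.043 -4.558
v -3.2 -2.391 -4.817
v -3.328 -2.897 -3.362
v -3.738 -2.17 -4.663
v -4.273 -2.357 -4.459
v -4.555 -2.865 -4.302
v -4.451 -3.457 -4.264
v -4.011 -3.855 -4.364
v -3.44 -3.874 -4.554
v -3.006 -3.504 -4.746
v -2.911 -2.918 -4.85
v -2.459 2.134 -0.302
v -1.492 2.224 0.169
v -2.721 0.846 0.482
v -1.755 2.451 0.453
v -2.141 2.623 0.607
v -2.581 2.71 0.603
v -3.001 2.698 0.443
v -3.326 2.588 0.155
v -3.502 2.4 -0.213
v -3.498 2.165 -0.596
v -3.314 1.926 -0.929
v -2.982 1.722 -1.153
v -2.56 1.589 -1.229
v -2.121 1.551 -1.146
v -1.74 1.614 -0.917
v -1.483 1.766 -0.581
v -1.395 1.982 -0.197
v -1.175 4.673 -3.731
v -0.678 4.261 -4.494
v -1.222 3.239 -2.986
v -0.725 2.827 -3.749
v -0.264 3.474 -3.144
v -0.235 4.36 -3.604
v -1.665 3.14 -3.876
v -1.636 4.026 -4.336
v -0.981 3.313 -4.583
v -0.115 3.52 -4.13
v -1.785 3.98 -3.35
v -0.919 4.187 -2.897
v -0.922 4.593 -4.178
v -0.978 2.907 -3.302
v -0.707 3.288 -2.947
v -0.415 3.045 -3.395
v -0.662 4.651 -3.655
v -0.37 4.409 -4.103
v -0.126 3.947 -3.31
v -1.53 3.091 -3.377
v -1.238 2.849 -3.825
v -1.485 4.455 -4.085
v -1.193 4.212 -4.533
v -1.774 3.553 -4.17
v -0.809 3.793 -4.678
v -0.836 2.951 -4.241
v -1.389 3.134 -4.315
v -1.372 3.655 -4.586
v -0.299 3.915 -4.412
v -0.327 3.072 -3.974
v -0.056 3.453 -3.619
v -0.039 3.973 -3.89
v -0.478 3.358 -4.465
v -1.573 4.428 -3.506
v -1.601 3.585 -3.068
v -1.861 3.527 -3.59
v -1.844 4.047 -3.861
v -1.064 4.549 -3.239
v -1.091 3.707 -2.802
v -0.528 3.845 -2.894
v -0.511 4.366 -3.165
v -1.422 4.142 -3.015
f 2 1 4
f 2 4 3
f 4 1 5
f 4 5 3
f 5 1 6
f 5 6 3
f 6 1 7
f 6 7 3
f 7 1 8
f 7 8 3
f 8 1 9
f 8 9 3
f 9 1 10
f 9 10 3
f 10 1 11
f 10 11 3
f 11 1 2
f 11 2 3
f 13 12 15
f 13 15 14
f 15 12 16
f 15 16 14
f 16 12 17
f 16 17 14
f 17 12 18
f 17 18 14
f 18 12 19
f 18 19 14
f 19 12 20
f 19 20 14
f 20 12 21
f 20 21 14
f 21 12 22
f 21 22 14
f 22 12 23
f 22 23 14
f 23 12 24
f 23 24 14
f 24 12 25
f 24 25 14
f 25 12 26
f 25 26 14
f 26 12 27
f 26 27 14
f 27 12 28
f 27 28 14
f 28 12 13
f 28 13 14
f 29 66 45
f 66 40 69
f 45 69 34
f 66 69 45
f 29 45 41
f 45 34 46
f 41 46 30
f 45 46 41
f 29 41 50
f 41 30 51
f 50 51 36
f 41 51 50
f 29 50 62
f 50 36 65
f 62 65 39
f 50 65 62
f 29 62 66
f 62 39 70
f 66 70 40
f 62 70 66
f 30 46 57
f 46 34 60
f 57 60 38
f 46 60 57
f 34 69 47
f 69 40 68
f 47 68 33
f 69 68 47
f 40 70 67
f 70 39 63
f 67 63 31
f 70 63 67
f 39 65 64
f 65 36 52
f 64 52 35
f 65 52 64
f 36 51 56
f 51 30 53
f 56 53 37
f 51 53 56
f 32 58 44
f 58 38 59
f 44 59 33
f 58 59 44
f 32 44 42
f 44 33 43
f 42 43 31
f 44 43 42
f 32 42 49
f 42 31 48
f 49 48 35
f 42 48 49
f 32 49 54
f 49 35 55
f 54 55 37
f 49 55 54
f 32 54 58
f 54 37 61
f 58 61 38
f 54 61 58
f 33 59 47
f 59 38 60
f 47 60 34
f 59 60 47
f 31 43 67
f 43 33 68
f 67 68 40
f 43 68 67
f 35 48 64
f 48 31 63
f 64 63 39
f 48 63 64
f 37 55 56
f 55 35 52
f 56 52 36
f 55 52 56
f 38 61 57
f 61 37 53
f 57 53 30
f 61 53 57



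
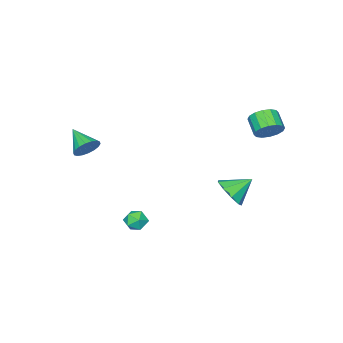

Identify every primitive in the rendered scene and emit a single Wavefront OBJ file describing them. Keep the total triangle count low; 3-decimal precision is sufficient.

v 3.764 -1.999 0.409
v 4.439 -2.079 0.574
v 3.456 -3.181 1.091
v 4.329 -1.912 0.813
v 4.106 -1.763 0.972
v 3.816 -1.66 1.019
v 3.515 -1.624 0.945
v 3.264 -1.663 0.765
v 3.112 -1.768 0.515
v 3.088 -1.918 0.243
v 3.199 -2.085 0.004
v 3.422 -2.235 -0.155
v 3.712 -2.337 -0.202
v 4.013 -2.373 -0.128
v 4.264 -2.334 0.052
v 4.416 -2.229 0.303
v -2.335 1.436 -4.113
v -1.685 1.565 -3.446
v -3.265 2.064 -3.327
v -1.688 2.065 -3.849
v -1.993 2.272 -4.376
v -2.459 2.087 -4.78
v -2.866 1.598 -4.871
v -3.025 1.033 -4.608
v -2.861 0.657 -4.113
v -2.45 0.645 -3.618
v -1.986 1.004 -3.354
v 3.021 1.1 -3.522
v 3.592 1.009 -3.245
v 3.048 0.131 -3.895
v 3.619 0.04 -3.618
v 3.093 0.099 -3.256
v 3.076 0.697 -3.026
v 3.564 0.443 -4.114
v 3.547 1.041 -3.884
v 3.928 0.603 -3.611
v 3.636 0.39 -3.08
v 3.004 0.75 -4.06
v 2.712 0.537 -3.529
v -2.191 3.854 1.15
v -1.602 3.827 1.597
v -2.059 3.08 2.156
v -2.649 3.106 1.71
v -1.834 4.088 1.755
v -2.292 3.34 2.314
v -2.162 4.285 1.751
v -2.62 3.538 2.31
v -2.498 4.368 1.586
v -2.956 3.62 2.145
v -2.752 4.312 1.304
v -3.209 3.564 1.864
v -2.855 4.134 0.981
v -3.313 3.386 1.541
v -2.781 3.88 0.704
v -3.238 3.133 1.263
v -2.548 3.62 0.546
v -3.006 2.872 1.105
v -2.22 3.422 0.55
v -2.678 2.675 1.109
v -1.884 3.34 0.715
v -2.342 2.592 1.274
v -1.631 3.396 0.996
v -2.088 2.648 1.556
v -1.527 3.574 1.319
v -1.985 2.826 1.879
f 2 1 4
f 2 4 3
f 4 1 5
f 4 5 3
f 5 1 6
f 5 6 3
f 6 1 7
f 6 7 3
f 7 1 8
f 7 8 3
f 8 1 9
f 8 9 3
f 9 1 10
f 9 10 3
f 10 1 11
f 10 11 3
f 11 1 12
f 11 12 3
f 12 1 13
f 12 13 3
f 13 1 14
f 13 14 3
f 14 1 15
f 14 15 3
f 15 1 16
f 15 16 3
f 16 1 2
f 16 2 3
f 18 17 20
f 18 20 19
f 20 17 21
f 20 21 19
f 21 17 22
f 21 22 19
f 22 17 23
f 22 23 19
f 23 17 24
f 23 24 19
f 24 17 25
f 24 25 19
f 25 17 26
f 25 26 19
f 26 17 27
f 26 27 19
f 27 17 18
f 27 18 19
f 28 39 33
f 28 33 29
f 28 29 35
f 28 35 38
f 28 38 39
f 29 33 37
f 33 39 32
f 39 38 30
f 38 35 34
f 35 29 36
f 31 37 32
f 31 32 30
f 31 30 34
f 31 34 36
f 31 36 37
f 32 37 33
f 30 32 39
f 34 30 38
f 36 34 35
f 37 36 29
f 41 40 44
f 41 44 42
f 42 44 45
f 42 45 43
f 44 40 46
f 44 46 45
f 45 46 47
f 45 47 43
f 46 40 48
f 46 48 47
f 47 48 49
f 47 49 43
f 48 40 50
f 48 50 49
f 49 50 51
f 49 51 43
f 50 40 52
f 50 52 51
f 51 52 53
f 51 53 43
f 52 40 54
f 52 54 53
f 53 54 55
f 53 55 43
f 54 40 56
f 54 56 55
f 55 56 57
f 55 57 43
f 56 40 58
f 56 58 57
f 57 58 59
f 57 59 43
f 58 40 60
f 58 60 59
f 59 60 61
f 59 61 43
f 60 40 62
f 60 62 61
f 61 62 63
f 61 63 43
f 62 40 64
f 62 64 63
f 63 64 65
f 63 65 43
f 64 40 41
f 64 41 65
f 65 41 42
f 65 42 43



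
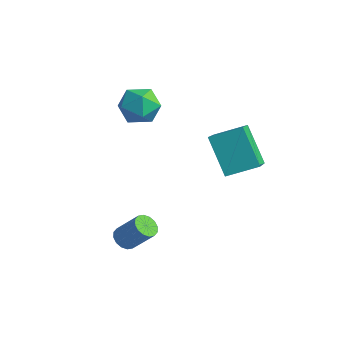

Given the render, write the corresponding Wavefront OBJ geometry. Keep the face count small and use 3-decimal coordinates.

v -3.288 -1.243 1.421
v -2.856 -0.581 0.761
v -2.044 -0.979 2.499
v -1.612 -0.317 1.839
v -2.497 -0.074 2.308
v -3.266 -0.237 1.641
v -1.634 -1.323 1.619
v -2.403 -1.486 0.952
v -1.834 -0.63 0.883
v -2.367 0.142 1.308
v -2.533 -1.702 1.952
v -3.066 -0.93 2.377
v 1.04 1.15 -1.721
v 2.098 -0.217 -0.619
v -0.262 1.421 -0.135
v 0.797 0.055 0.967
v 1.923 2.265 -1.187
v 2.982 0.899 -0.085
v 0.622 2.537 0.399
v 1.68 1.17 1.501
v -0.233 -3.646 -4.053
v 0.227 -3.625 -4.422
v 1.112 -3.213 -3.296
v 0.653 -3.234 -2.927
v 0.107 -3.345 -4.43
v 0.992 -2.933 -3.304
v -0.105 -3.145 -4.337
v 0.781 -2.733 -3.211
v -0.35 -3.079 -4.168
v 0.535 -2.667 -3.042
v -0.564 -3.165 -3.968
v 0.321 -2.754 -2.842
v -0.69 -3.38 -3.79
v 0.196 -2.969 -2.665
v -0.692 -3.667 -3.684
v 0.193 -3.255 -2.558
v -0.572 -3.947 -3.676
v 0.313 -3.535 -2.55
v -0.361 -4.147 -3.769
v 0.525 -3.735 -2.643
v -0.115 -4.213 -3.938
v 0.77 -3.801 -2.812
v 0.099 -4.126 -4.138
v 0.984 -3.715 -3.012
v 0.224 -3.911 -4.315
v 1.11 -3.5 -3.19
f 1 12 6
f 1 6 2
f 1 2 8
f 1 8 11
f 1 11 12
f 2 6 10
f 6 12 5
f 12 11 3
f 11 8 7
f 8 2 9
f 4 10 5
f 4 5 3
f 4 3 7
f 4 7 9
f 4 9 10
f 5 10 6
f 3 5 12
f 7 3 11
f 9 7 8
f 10 9 2
f 14 16 13
f 17 14 13
f 13 16 15
f 15 17 13
f 14 20 16
f 18 14 17
f 18 20 14
f 16 20 15
f 19 17 15
f 15 20 19
f 19 18 17
f 20 18 19
f 22 21 25
f 22 25 23
f 23 25 26
f 23 26 24
f 25 21 27
f 25 27 26
f 26 27 28
f 26 28 24
f 27 21 29
f 27 29 28
f 28 29 30
f 28 30 24
f 29 21 31
f 29 31 30
f 30 31 32
f 30 32 24
f 31 21 33
f 31 33 32
f 32 33 34
f 32 34 24
f 33 21 35
f 33 35 34
f 34 35 36
f 34 36 24
f 35 21 37
f 35 37 36
f 36 37 38
f 36 38 24
f 37 21 39
f 37 39 38
f 38 39 40
f 38 40 24
f 39 21 41
f 39 41 40
f 40 41 42
f 40 42 24
f 41 21 43
f 41 43 42
f 42 43 44
f 42 44 24
f 43 21 45
f 43 45 44
f 44 45 46
f 44 46 24
f 45 21 22
f 45 22 46
f 46 22 23
f 46 23 24



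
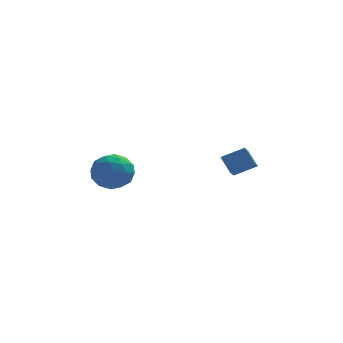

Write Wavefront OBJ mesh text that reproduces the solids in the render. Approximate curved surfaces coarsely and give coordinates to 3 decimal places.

v -3.346 -3.322 -1.607
v -2.341 -3.549 -1.608
v -3.559 -4.271 -0.252
v -2.554 -4.498 -0.253
v -2.866 -3.543 -0.025
v -2.735 -2.956 -0.862
v -3.165 -4.864 -0.998
v -3.034 -4.277 -1.835
v -2.229 -4.502 -1.231
v -2.044 -3.685 -0.63
v -3.856 -4.135 -1.23
v -3.671 -3.318 -0.629
v -2.825 -3.352 -1.726
v -3.075 -4.468 -0.134
v -3.259 -3.906 0
v -2.668 -4.04 -0.001
v -3.056 -3.004 -1.288
v -2.465 -3.137 -1.288
v -2.774 -3.134 -0.358
v -3.435 -4.683 -0.572
v -2.844 -4.816 -0.572
v -3.232 -3.78 -1.859
v -2.641 -3.914 -1.86
v -3.126 -4.686 -1.502
v -2.168 -4.046 -1.505
v -2.293 -4.603 -0.709
v -2.653 -4.818 -1.147
v -2.576 -4.474 -1.639
v -2.06 -3.566 -1.152
v -2.185 -4.124 -0.356
v -2.368 -3.562 -0.222
v -2.291 -3.217 -0.714
v -1.994 -4.126 -0.931
v -3.715 -3.696 -1.504
v -3.84 -4.254 -0.708
v -3.609 -4.603 -1.146
v -3.532 -4.258 -1.638
v -3.607 -3.217 -1.151
v -3.732 -3.774 -0.355
v -3.324 -3.346 -0.221
v -3.247 -3.002 -0.713
v -3.906 -3.694 -0.929
v 2.206 -1.121 -2.069
v 1.785 -0.569 -1.322
v 2.389 -0.334 -2.548
v 1.968 0.219 -1.801
v 3.292 -1.039 -1.519
v 2.871 -0.486 -0.772
v 3.475 -0.251 -1.998
v 3.054 0.301 -1.251
f 1 38 17
f 38 12 41
f 17 41 6
f 38 41 17
f 1 17 13
f 17 6 18
f 13 18 2
f 17 18 13
f 1 13 22
f 13 2 23
f 22 23 8
f 13 23 22
f 1 22 34
f 22 8 37
f 34 37 11
f 22 37 34
f 1 34 38
f 34 11 42
f 38 42 12
f 34 42 38
f 2 18 29
f 18 6 32
f 29 32 10
f 18 32 29
f 6 41 19
f 41 12 40
f 19 40 5
f 41 40 19
f 12 42 39
f 42 11 35
f 39 35 3
f 42 35 39
f 11 37 36
f 37 8 24
f 36 24 7
f 37 24 36
f 8 23 28
f 23 2 25
f 28 25 9
f 23 25 28
f 4 30 16
f 30 10 31
f 16 31 5
f 30 31 16
f 4 16 14
f 16 5 15
f 14 15 3
f 16 15 14
f 4 14 21
f 14 3 20
f 21 20 7
f 14 20 21
f 4 21 26
f 21 7 27
f 26 27 9
f 21 27 26
f 4 26 30
f 26 9 33
f 30 33 10
f 26 33 30
f 5 31 19
f 31 10 32
f 19 32 6
f 31 32 19
f 3 15 39
f 15 5 40
f 39 40 12
f 15 40 39
f 7 20 36
f 20 3 35
f 36 35 11
f 20 35 36
f 9 27 28
f 27 7 24
f 28 24 8
f 27 24 28
f 10 33 29
f 33 9 25
f 29 25 2
f 33 25 29
f 44 46 43
f 47 44 43
f 43 46 45
f 45 47 43
f 44 50 46
f 48 44 47
f 48 50 44
f 46 50 45
f 49 47 45
f 45 50 49
f 49 48 47
f 50 48 49



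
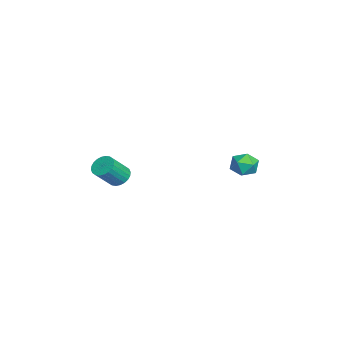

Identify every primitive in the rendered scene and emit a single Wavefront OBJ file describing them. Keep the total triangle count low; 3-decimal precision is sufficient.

v -0.873 4.579 -2.747
v -0.12 4.287 -2.686
v -1.28 3.433 -3.234
v -0.527 3.141 -3.173
v -0.957 3.295 -2.504
v -0.705 4.003 -2.203
v -0.695 3.717 -3.717
v -0.443 4.425 -3.416
v -0.01 3.754 -3.285
v -0.172 3.493 -2.536
v -1.228 4.227 -3.384
v -1.39 3.966 -2.635
v 0.9 -2.248 -2.938
v 1.223 -1.705 -2.746
v 1.882 -2.469 -1.691
v 1.56 -3.012 -1.882
v 1.009 -1.69 -2.602
v 1.669 -2.454 -1.547
v 0.78 -1.761 -2.509
v 1.44 -2.524 -1.454
v 0.568 -1.905 -2.482
v 1.228 -2.668 -1.427
v 0.407 -2.102 -2.523
v 1.067 -2.865 -1.468
v 0.322 -2.321 -2.628
v 0.982 -3.084 -1.573
v 0.324 -2.529 -2.78
v 0.984 -3.292 -1.725
v 0.414 -2.694 -2.956
v 1.074 -3.457 -1.901
v 0.578 -2.791 -3.129
v 1.237 -3.555 -2.074
v 0.791 -2.806 -3.273
v 1.451 -3.57 -2.218
v 1.02 -2.736 -3.366
v 1.68 -3.499 -2.311
v 1.232 -2.592 -3.393
v 1.892 -3.355 -2.338
v 1.393 -2.395 -3.352
v 2.053 -3.158 -2.297
v 1.478 -2.176 -3.247
v 2.138 -2.939 -2.192
v 1.476 -1.968 -3.095
v 2.136 -2.731 -2.04
v 1.386 -1.803 -2.919
v 2.046 -2.566 -1.864
f 1 12 6
f 1 6 2
f 1 2 8
f 1 8 11
f 1 11 12
f 2 6 10
f 6 12 5
f 12 11 3
f 11 8 7
f 8 2 9
f 4 10 5
f 4 5 3
f 4 3 7
f 4 7 9
f 4 9 10
f 5 10 6
f 3 5 12
f 7 3 11
f 9 7 8
f 10 9 2
f 14 13 17
f 14 17 15
f 15 17 18
f 15 18 16
f 17 13 19
f 17 19 18
f 18 19 20
f 18 20 16
f 19 13 21
f 19 21 20
f 20 21 22
f 20 22 16
f 21 13 23
f 21 23 22
f 22 23 24
f 22 24 16
f 23 13 25
f 23 25 24
f 24 25 26
f 24 26 16
f 25 13 27
f 25 27 26
f 26 27 28
f 26 28 16
f 27 13 29
f 27 29 28
f 28 29 30
f 28 30 16
f 29 13 31
f 29 31 30
f 30 31 32
f 30 32 16
f 31 13 33
f 31 33 32
f 32 33 34
f 32 34 16
f 33 13 35
f 33 35 34
f 34 35 36
f 34 36 16
f 35 13 37
f 35 37 36
f 36 37 38
f 36 38 16
f 37 13 39
f 37 39 38
f 38 39 40
f 38 40 16
f 39 13 41
f 39 41 40
f 40 41 42
f 40 42 16
f 41 13 43
f 41 43 42
f 42 43 44
f 42 44 16
f 43 13 45
f 43 45 44
f 44 45 46
f 44 46 16
f 45 13 14
f 45 14 46
f 46 14 15
f 46 15 16



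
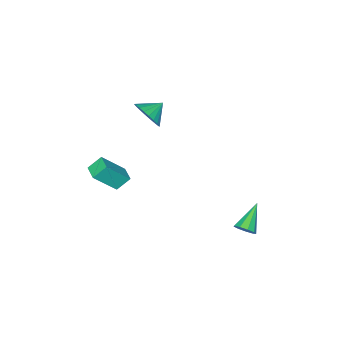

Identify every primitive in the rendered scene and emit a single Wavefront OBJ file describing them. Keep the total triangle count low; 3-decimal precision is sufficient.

v 0.755 -4.284 -3.304
v 0.091 -3.91 -2.611
v 1.216 -3.454 -3.311
v 0.551 -3.079 -2.618
v 1.889 -4.901 -1.882
v 1.224 -4.526 -1.189
v 2.349 -4.07 -1.889
v 1.685 -3.696 -1.196
v -1.455 3.149 -4.421
v -1.101 2.736 -4.084
v -2.865 2.791 -3.379
v -1.072 3.136 -3.908
v -1.223 3.542 -3.972
v -1.482 3.764 -4.246
v -1.728 3.699 -4.602
v -1.846 3.377 -4.873
v -1.782 2.948 -4.933
v -1.564 2.613 -4.753
v -1.295 2.53 -4.418
v 0.102 -2.259 2.91
v 0.602 -2.003 3.688
v -0.862 -2.021 3.45
v 0.58 -1.677 3.504
v 0.485 -1.44 3.23
v 0.331 -1.327 2.908
v 0.143 -1.357 2.585
v -0.052 -1.524 2.312
v -0.223 -1.803 2.13
v -0.345 -2.151 2.067
v -0.399 -2.516 2.132
v -0.377 -2.842 2.315
v -0.282 -3.079 2.589
v -0.128 -3.191 2.912
v 0.06 -3.162 3.234
v 0.255 -2.995 3.507
v 0.426 -2.716 3.689
v 0.548 -2.368 3.753
f 2 4 1
f 5 2 1
f 1 4 3
f 3 5 1
f 2 8 4
f 6 2 5
f 6 8 2
f 4 8 3
f 7 5 3
f 3 8 7
f 7 6 5
f 8 6 7
f 10 9 12
f 10 12 11
f 12 9 13
f 12 13 11
f 13 9 14
f 13 14 11
f 14 9 15
f 14 15 11
f 15 9 16
f 15 16 11
f 16 9 17
f 16 17 11
f 17 9 18
f 17 18 11
f 18 9 19
f 18 19 11
f 19 9 10
f 19 10 11
f 21 20 23
f 21 23 22
f 23 20 24
f 23 24 22
f 24 20 25
f 24 25 22
f 25 20 26
f 25 26 22
f 26 20 27
f 26 27 22
f 27 20 28
f 27 28 22
f 28 20 29
f 28 29 22
f 29 20 30
f 29 30 22
f 30 20 31
f 30 31 22
f 31 20 32
f 31 32 22
f 32 20 33
f 32 33 22
f 33 20 34
f 33 34 22
f 34 20 35
f 34 35 22
f 35 20 36
f 35 36 22
f 36 20 37
f 36 37 22
f 37 20 21
f 37 21 22



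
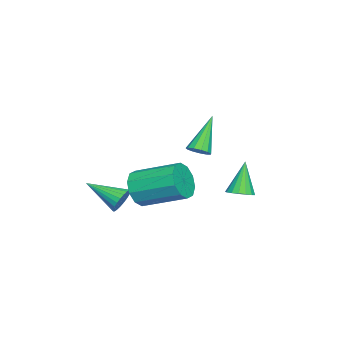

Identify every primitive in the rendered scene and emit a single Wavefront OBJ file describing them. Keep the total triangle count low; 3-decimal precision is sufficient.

v -1.957 3.115 -1.47
v -1.457 2.927 -1.244
v -2.603 3.105 -0.05
v -1.436 3.203 -1.233
v -1.534 3.459 -1.275
v -1.728 3.637 -1.363
v -1.976 3.694 -1.475
v -2.219 3.619 -1.586
v -2.402 3.429 -1.67
v -2.484 3.166 -1.709
v -2.444 2.892 -1.693
v -2.294 2.669 -1.626
v -2.066 2.547 -1.523
v -1.813 2.556 -1.408
v -1.594 2.693 -1.308
v -0.76 -1.249 -2.016
v -0.461 -1.055 -1.508
v -0.88 -2.771 -1.364
v -0.691 -1.011 -1.447
v -0.932 -1.003 -1.473
v -1.146 -1.033 -1.581
v -1.302 -1.095 -1.755
v -1.375 -1.181 -1.969
v -1.354 -1.277 -2.191
v -1.244 -1.369 -2.385
v -1.059 -1.443 -2.523
v -0.829 -1.487 -2.584
v -0.589 -1.494 -2.558
v -0.374 -1.465 -2.45
v -0.219 -1.403 -2.276
v -0.146 -1.317 -2.062
v -0.166 -1.221 -1.841
v -0.277 -1.129 -1.646
v -3.018 1.086 0.016
v -2.637 1.316 0.284
v -4.162 1.274 1.484
v -2.78 1.53 0.145
v -3 1.603 -0.036
v -3.225 1.512 -0.199
v -3.384 1.285 -0.295
v -3.428 0.995 -0.291
v -3.341 0.734 -0.19
v -3.152 0.585 -0.024
v -2.92 0.594 0.156
v -2.72 0.76 0.291
v -2.614 1.029 0.338
v -1.182 -0.718 -1.459
v -0.581 -0.965 -0.866
v -0.557 0.872 -0.127
v -1.158 1.118 -0.721
v -0.318 -0.79 -1.309
v -0.294 1.047 -0.57
v -0.385 -0.588 -1.809
v -0.361 1.249 -1.07
v -0.757 -0.436 -2.176
v -0.733 1.401 -1.437
v -1.291 -0.391 -2.269
v -1.267 1.446 -1.53
v -1.783 -0.472 -2.053
v -1.759 1.365 -1.314
v -2.046 -0.647 -1.61
v -2.022 1.19 -0.871
v -1.979 -0.849 -1.11
v -1.955 0.988 -0.371
v -1.607 -1.001 -0.743
v -1.583 0.836 -0.004
v -1.073 -1.046 -0.65
v -1.049 0.791 0.089
f 2 1 4
f 2 4 3
f 4 1 5
f 4 5 3
f 5 1 6
f 5 6 3
f 6 1 7
f 6 7 3
f 7 1 8
f 7 8 3
f 8 1 9
f 8 9 3
f 9 1 10
f 9 10 3
f 10 1 11
f 10 11 3
f 11 1 12
f 11 12 3
f 12 1 13
f 12 13 3
f 13 1 14
f 13 14 3
f 14 1 15
f 14 15 3
f 15 1 2
f 15 2 3
f 17 16 19
f 17 19 18
f 19 16 20
f 19 20 18
f 20 16 21
f 20 21 18
f 21 16 22
f 21 22 18
f 22 16 23
f 22 23 18
f 23 16 24
f 23 24 18
f 24 16 25
f 24 25 18
f 25 16 26
f 25 26 18
f 26 16 27
f 26 27 18
f 27 16 28
f 27 28 18
f 28 16 29
f 28 29 18
f 29 16 30
f 29 30 18
f 30 16 31
f 30 31 18
f 31 16 32
f 31 32 18
f 32 16 33
f 32 33 18
f 33 16 17
f 33 17 18
f 35 34 37
f 35 37 36
f 37 34 38
f 37 38 36
f 38 34 39
f 38 39 36
f 39 34 40
f 39 40 36
f 40 34 41
f 40 41 36
f 41 34 42
f 41 42 36
f 42 34 43
f 42 43 36
f 43 34 44
f 43 44 36
f 44 34 45
f 44 45 36
f 45 34 46
f 45 46 36
f 46 34 35
f 46 35 36
f 48 47 51
f 48 51 49
f 49 51 52
f 49 52 50
f 51 47 53
f 51 53 52
f 52 53 54
f 52 54 50
f 53 47 55
f 53 55 54
f 54 55 56
f 54 56 50
f 55 47 57
f 55 57 56
f 56 57 58
f 56 58 50
f 57 47 59
f 57 59 58
f 58 59 60
f 58 60 50
f 59 47 61
f 59 61 60
f 60 61 62
f 60 62 50
f 61 47 63
f 61 63 62
f 62 63 64
f 62 64 50
f 63 47 65
f 63 65 64
f 64 65 66
f 64 66 50
f 65 47 67
f 65 67 66
f 66 67 68
f 66 68 50
f 67 47 48
f 67 48 68
f 68 48 49
f 68 49 50



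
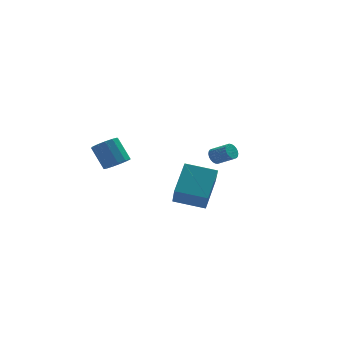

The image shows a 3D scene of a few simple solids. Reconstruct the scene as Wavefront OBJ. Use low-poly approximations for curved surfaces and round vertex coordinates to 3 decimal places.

v 2.041 1.816 2.733
v 2.442 2.007 2.425
v 3.24 1.356 3.06
v 2.839 1.164 3.367
v 2.436 2.151 2.58
v 3.234 1.499 3.215
v 2.37 2.243 2.757
v 3.168 1.592 3.392
v 2.254 2.27 2.931
v 3.052 1.619 3.566
v 2.106 2.228 3.075
v 2.904 1.577 3.709
v 1.948 2.124 3.166
v 2.746 1.472 3.801
v 1.803 1.972 3.192
v 2.601 1.321 3.826
v 1.696 1.797 3.147
v 2.494 1.145 3.782
v 1.64 1.624 3.04
v 2.438 0.973 3.675
v 1.646 1.481 2.885
v 2.444 0.829 3.52
v 1.712 1.388 2.708
v 2.51 0.737 3.343
v 1.828 1.361 2.534
v 2.626 0.71 3.169
v 1.976 1.403 2.391
v 2.774 0.752 3.025
v 2.134 1.508 2.299
v 2.932 0.856 2.934
v 2.279 1.659 2.274
v 3.077 1.008 2.908
v 2.386 1.835 2.318
v 3.184 1.183 2.953
v 0.153 -4.227 2.101
v 0.039 -5.206 3.36
v -1.452 -3.575 2.461
v -1.567 -4.555 3.721
v 1.007 -2.785 3.299
v 0.892 -3.765 4.559
v -0.599 -2.134 3.66
v -0.713 -3.113 4.919
v -3.305 2.089 2.574
v -2.969 1.561 3.089
v -3.5 2.442 4.34
v -3.835 2.971 3.826
v -2.65 1.876 3.002
v -3.181 2.757 4.253
v -2.54 2.259 2.779
v -3.07 3.14 4.031
v -2.671 2.588 2.492
v -3.202 3.469 3.743
v -3.004 2.758 2.23
v -3.535 3.64 3.482
v -3.433 2.717 2.078
v -3.964 3.598 3.33
v -3.82 2.476 2.083
v -4.351 3.357 3.335
v -4.044 2.112 2.245
v -4.575 2.993 3.496
v -4.033 1.741 2.51
v -4.564 2.623 3.762
v -3.791 1.481 2.797
v -4.322 2.362 4.048
v -3.394 1.414 3.012
v -3.925 2.295 4.263
f 2 1 5
f 2 5 3
f 3 5 6
f 3 6 4
f 5 1 7
f 5 7 6
f 6 7 8
f 6 8 4
f 7 1 9
f 7 9 8
f 8 9 10
f 8 10 4
f 9 1 11
f 9 11 10
f 10 11 12
f 10 12 4
f 11 1 13
f 11 13 12
f 12 13 14
f 12 14 4
f 13 1 15
f 13 15 14
f 14 15 16
f 14 16 4
f 15 1 17
f 15 17 16
f 16 17 18
f 16 18 4
f 17 1 19
f 17 19 18
f 18 19 20
f 18 20 4
f 19 1 21
f 19 21 20
f 20 21 22
f 20 22 4
f 21 1 23
f 21 23 22
f 22 23 24
f 22 24 4
f 23 1 25
f 23 25 24
f 24 25 26
f 24 26 4
f 25 1 27
f 25 27 26
f 26 27 28
f 26 28 4
f 27 1 29
f 27 29 28
f 28 29 30
f 28 30 4
f 29 1 31
f 29 31 30
f 30 31 32
f 30 32 4
f 31 1 33
f 31 33 32
f 32 33 34
f 32 34 4
f 33 1 2
f 33 2 34
f 34 2 3
f 34 3 4
f 36 38 35
f 39 36 35
f 35 38 37
f 37 39 35
f 36 42 38
f 40 36 39
f 40 42 36
f 38 42 37
f 41 39 37
f 37 42 41
f 41 40 39
f 42 40 41
f 44 43 47
f 44 47 45
f 45 47 48
f 45 48 46
f 47 43 49
f 47 49 48
f 48 49 50
f 48 50 46
f 49 43 51
f 49 51 50
f 50 51 52
f 50 52 46
f 51 43 53
f 51 53 52
f 52 53 54
f 52 54 46
f 53 43 55
f 53 55 54
f 54 55 56
f 54 56 46
f 55 43 57
f 55 57 56
f 56 57 58
f 56 58 46
f 57 43 59
f 57 59 58
f 58 59 60
f 58 60 46
f 59 43 61
f 59 61 60
f 60 61 62
f 60 62 46
f 61 43 63
f 61 63 62
f 62 63 64
f 62 64 46
f 63 43 65
f 63 65 64
f 64 65 66
f 64 66 46
f 65 43 44
f 65 44 66
f 66 44 45
f 66 45 46



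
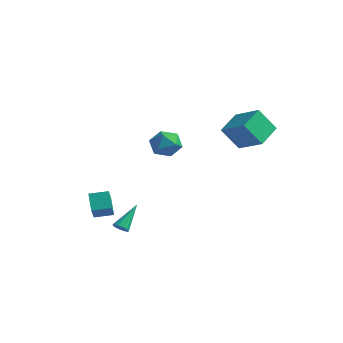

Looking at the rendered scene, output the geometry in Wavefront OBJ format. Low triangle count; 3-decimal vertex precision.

v -1.191 -2.853 -3.645
v -0.695 -2.884 -3.583
v -1.269 -1.467 -2.335
v -0.738 -2.694 -3.787
v -0.924 -2.555 -3.945
v -1.195 -2.51 -4.009
v -1.465 -2.575 -3.957
v -1.647 -2.728 -3.806
v -1.684 -2.92 -3.604
v -1.565 -3.092 -3.415
v -1.327 -3.188 -3.3
v -1.045 -3.178 -3.294
v -0.81 -3.064 -3.399
v 4.098 1.178 4.274
v 3.841 2.697 4.945
v 2.43 1.238 3.5
v 2.173 2.757 4.17
v 4.767 1.903 2.89
v 4.51 3.422 3.56
v 3.099 1.963 2.115
v 2.842 3.482 2.786
v -4.392 -1.893 -2.801
v -3.762 -2.716 -1.816
v -3.609 -1.095 -2.636
v -2.979 -1.919 -1.65
v -3.661 -2.421 -3.71
v -3.031 -3.245 -2.724
v -2.878 -1.624 -3.544
v -2.248 -2.447 -2.559
v 0.717 -2.105 3.074
v 1.432 -1.84 2.479
v 1.768 -2.68 4.081
v 2.483 -2.415 3.486
v 1.963 -1.742 3.948
v 1.313 -1.387 3.326
v 1.887 -3.133 3.234
v 1.237 -2.778 2.612
v 2.155 -2.475 2.578
v 2.202 -1.615 3.02
v 0.998 -2.905 3.54
v 1.045 -2.045 3.982
f 2 1 4
f 2 4 3
f 4 1 5
f 4 5 3
f 5 1 6
f 5 6 3
f 6 1 7
f 6 7 3
f 7 1 8
f 7 8 3
f 8 1 9
f 8 9 3
f 9 1 10
f 9 10 3
f 10 1 11
f 10 11 3
f 11 1 12
f 11 12 3
f 12 1 13
f 12 13 3
f 13 1 2
f 13 2 3
f 15 17 14
f 18 15 14
f 14 17 16
f 16 18 14
f 15 21 17
f 19 15 18
f 19 21 15
f 17 21 16
f 20 18 16
f 16 21 20
f 20 19 18
f 21 19 20
f 23 25 22
f 26 23 22
f 22 25 24
f 24 26 22
f 23 29 25
f 27 23 26
f 27 29 23
f 25 29 24
f 28 26 24
f 24 29 28
f 28 27 26
f 29 27 28
f 30 41 35
f 30 35 31
f 30 31 37
f 30 37 40
f 30 40 41
f 31 35 39
f 35 41 34
f 41 40 32
f 40 37 36
f 37 31 38
f 33 39 34
f 33 34 32
f 33 32 36
f 33 36 38
f 33 38 39
f 34 39 35
f 32 34 41
f 36 32 40
f 38 36 37
f 39 38 31



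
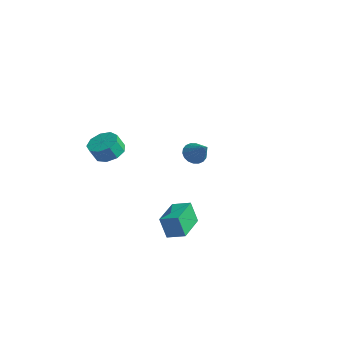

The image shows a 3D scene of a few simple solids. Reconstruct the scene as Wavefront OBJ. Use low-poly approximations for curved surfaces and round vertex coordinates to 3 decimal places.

v 3.507 -3.333 -3.389
v 3.165 -3.605 -1.986
v 2.197 -1.629 -3.379
v 1.854 -1.901 -1.976
v 4.386 -2.659 -3.044
v 4.043 -2.931 -1.641
v 3.075 -0.955 -3.034
v 2.733 -1.227 -1.631
v -1.868 -3.751 1.138
v -1.176 -4.394 0.843
v -1.219 -4.873 1.788
v -1.912 -4.229 2.082
v -0.884 -3.855 1.13
v -0.927 -4.334 2.075
v -1.052 -3.267 1.421
v -1.096 -3.746 2.365
v -1.602 -2.905 1.579
v -1.646 -3.384 2.523
v -2.277 -2.939 1.53
v -2.321 -3.418 2.475
v -2.76 -3.353 1.298
v -2.804 -3.832 2.243
v -2.826 -3.953 0.991
v -2.87 -4.431 1.936
v -2.444 -4.458 0.753
v -2.487 -4.937 1.697
v -1.792 -4.632 0.694
v -1.836 -5.111 1.639
v -4.427 3.797 -2.439
v -3.888 3.739 -3.068
v -3.053 3.803 -1.261
v -3.926 4.104 -3.025
v -4.063 4.408 -2.866
v -4.273 4.591 -2.623
v -4.513 4.617 -2.344
v -4.736 4.48 -2.083
v -4.898 4.208 -1.893
v -4.966 3.854 -1.811
v -4.928 3.489 -1.853
v -4.791 3.185 -2.012
v -4.581 3.002 -2.255
v -4.341 2.977 -2.535
v -4.118 3.114 -2.795
v -3.957 3.386 -2.986
f 2 4 1
f 5 2 1
f 1 4 3
f 3 5 1
f 2 8 4
f 6 2 5
f 6 8 2
f 4 8 3
f 7 5 3
f 3 8 7
f 7 6 5
f 8 6 7
f 10 9 13
f 10 13 11
f 11 13 14
f 11 14 12
f 13 9 15
f 13 15 14
f 14 15 16
f 14 16 12
f 15 9 17
f 15 17 16
f 16 17 18
f 16 18 12
f 17 9 19
f 17 19 18
f 18 19 20
f 18 20 12
f 19 9 21
f 19 21 20
f 20 21 22
f 20 22 12
f 21 9 23
f 21 23 22
f 22 23 24
f 22 24 12
f 23 9 25
f 23 25 24
f 24 25 26
f 24 26 12
f 25 9 27
f 25 27 26
f 26 27 28
f 26 28 12
f 27 9 10
f 27 10 28
f 28 10 11
f 28 11 12
f 30 29 32
f 30 32 31
f 32 29 33
f 32 33 31
f 33 29 34
f 33 34 31
f 34 29 35
f 34 35 31
f 35 29 36
f 35 36 31
f 36 29 37
f 36 37 31
f 37 29 38
f 37 38 31
f 38 29 39
f 38 39 31
f 39 29 40
f 39 40 31
f 40 29 41
f 40 41 31
f 41 29 42
f 41 42 31
f 42 29 43
f 42 43 31
f 43 29 44
f 43 44 31
f 44 29 30
f 44 30 31



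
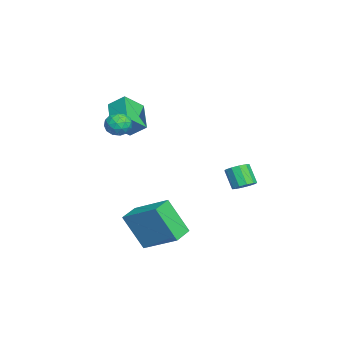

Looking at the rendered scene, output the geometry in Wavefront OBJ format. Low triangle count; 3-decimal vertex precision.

v 1.885 -3.177 3.764
v 2.491 -3.168 3.385
v 1.669 -4.252 3.395
v 2.275 -4.243 3.016
v 2.3 -4.256 3.73
v 2.433 -3.592 3.959
v 1.727 -3.828 2.821
v 1.86 -3.164 3.05
v 2.393 -3.571 2.803
v 2.748 -3.835 3.365
v 1.412 -3.585 3.415
v 1.767 -3.849 3.977
v 2.207 -3.078 3.607
v 1.953 -4.342 3.173
v 1.968 -4.349 3.593
v 2.324 -4.344 3.37
v 2.173 -3.327 3.944
v 2.529 -3.322 3.722
v 2.417 -3.961 3.924
v 1.631 -4.098 3.058
v 1.987 -4.093 2.836
v 1.836 -3.076 3.41
v 2.192 -3.071 3.187
v 1.743 -3.459 2.856
v 2.506 -3.31 3.042
v 2.379 -3.942 2.825
v 2.057 -3.698 2.711
v 2.135 -3.307 2.845
v 2.714 -3.465 3.372
v 2.587 -4.097 3.155
v 2.602 -4.105 3.575
v 2.68 -3.714 3.709
v 2.657 -3.702 3.03
v 1.573 -3.323 3.625
v 1.446 -3.955 3.408
v 1.48 -3.706 3.071
v 1.558 -3.315 3.205
v 1.781 -3.478 3.955
v 1.654 -4.11 3.738
v 2.025 -4.113 3.935
v 2.103 -3.722 4.069
v 1.503 -3.718 3.75
v -1.613 -3.656 1.077
v -3.097 -3.984 1.923
v -1.422 -2.802 1.743
v -2.906 -3.13 2.589
v -0.914 -4.51 1.971
v -2.398 -4.838 2.817
v -0.723 -3.656 2.637
v -2.207 -3.984 3.483
v 2.969 -1.861 -3.663
v 2.72 -2.881 -1.809
v 3.766 -0.206 -2.645
v 3.518 -1.226 -0.792
v 4.042 -2.314 -3.768
v 3.794 -3.334 -1.915
v 4.84 -0.659 -2.751
v 4.591 -1.679 -0.897
v -1.996 1.967 -2.321
v -1.479 2.111 -1.955
v -2.066 1.678 -0.953
v -2.584 1.533 -1.319
v -1.721 2.431 -1.959
v -2.309 1.998 -0.957
v -2.069 2.574 -2.101
v -2.657 2.14 -1.099
v -2.389 2.485 -2.327
v -2.976 2.051 -1.325
v -2.559 2.198 -2.551
v -3.146 1.764 -1.549
v -2.514 1.822 -2.687
v -3.101 1.389 -1.685
v -2.271 1.502 -2.683
v -2.859 1.069 -1.681
v -1.923 1.36 -2.541
v -2.511 0.926 -1.539
v -1.604 1.449 -2.315
v -2.191 1.015 -1.313
v -1.434 1.736 -2.091
v -2.021 1.302 -1.089
f 1 38 17
f 38 12 41
f 17 41 6
f 38 41 17
f 1 17 13
f 17 6 18
f 13 18 2
f 17 18 13
f 1 13 22
f 13 2 23
f 22 23 8
f 13 23 22
f 1 22 34
f 22 8 37
f 34 37 11
f 22 37 34
f 1 34 38
f 34 11 42
f 38 42 12
f 34 42 38
f 2 18 29
f 18 6 32
f 29 32 10
f 18 32 29
f 6 41 19
f 41 12 40
f 19 40 5
f 41 40 19
f 12 42 39
f 42 11 35
f 39 35 3
f 42 35 39
f 11 37 36
f 37 8 24
f 36 24 7
f 37 24 36
f 8 23 28
f 23 2 25
f 28 25 9
f 23 25 28
f 4 30 16
f 30 10 31
f 16 31 5
f 30 31 16
f 4 16 14
f 16 5 15
f 14 15 3
f 16 15 14
f 4 14 21
f 14 3 20
f 21 20 7
f 14 20 21
f 4 21 26
f 21 7 27
f 26 27 9
f 21 27 26
f 4 26 30
f 26 9 33
f 30 33 10
f 26 33 30
f 5 31 19
f 31 10 32
f 19 32 6
f 31 32 19
f 3 15 39
f 15 5 40
f 39 40 12
f 15 40 39
f 7 20 36
f 20 3 35
f 36 35 11
f 20 35 36
f 9 27 28
f 27 7 24
f 28 24 8
f 27 24 28
f 10 33 29
f 33 9 25
f 29 25 2
f 33 25 29
f 44 46 43
f 47 44 43
f 43 46 45
f 45 47 43
f 44 50 46
f 48 44 47
f 48 50 44
f 46 50 45
f 49 47 45
f 45 50 49
f 49 48 47
f 50 48 49
f 52 54 51
f 55 52 51
f 51 54 53
f 53 55 51
f 52 58 54
f 56 52 55
f 56 58 52
f 54 58 53
f 57 55 53
f 53 58 57
f 57 56 55
f 58 56 57
f 60 59 63
f 60 63 61
f 61 63 64
f 61 64 62
f 63 59 65
f 63 65 64
f 64 65 66
f 64 66 62
f 65 59 67
f 65 67 66
f 66 67 68
f 66 68 62
f 67 59 69
f 67 69 68
f 68 69 70
f 68 70 62
f 69 59 71
f 69 71 70
f 70 71 72
f 70 72 62
f 71 59 73
f 71 73 72
f 72 73 74
f 72 74 62
f 73 59 75
f 73 75 74
f 74 75 76
f 74 76 62
f 75 59 77
f 75 77 76
f 76 77 78
f 76 78 62
f 77 59 79
f 77 79 78
f 78 79 80
f 78 80 62
f 79 59 60
f 79 60 80
f 80 60 61
f 80 61 62

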